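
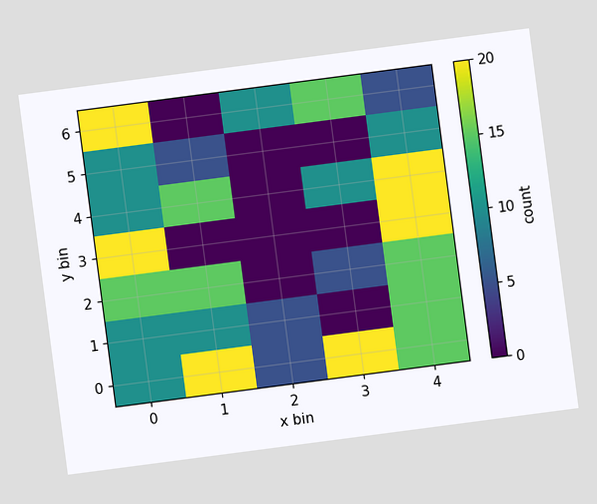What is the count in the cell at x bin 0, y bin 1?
10

The chart is tilted about 7° counter-clockwise. Matching the cell (0, 1) against the colorbar gives 10.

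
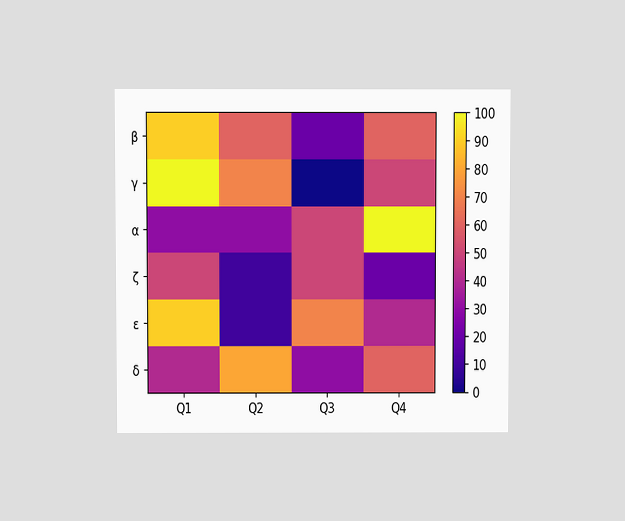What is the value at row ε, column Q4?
40

The chart is viewed at a slight angle. Matching cell (ε, Q4) against the colorbar gives 40.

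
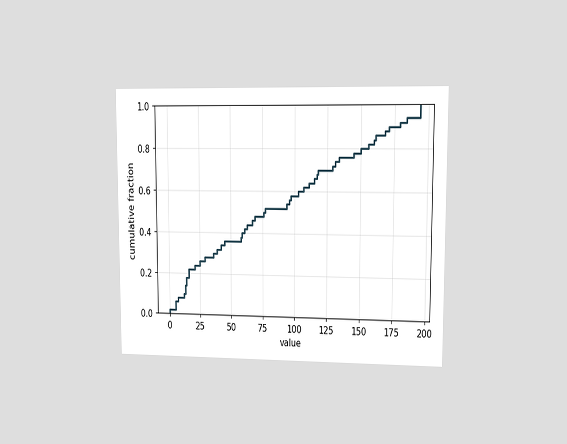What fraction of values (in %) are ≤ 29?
The chart is viewed at a slight angle. At x=29 the ECDF step is at 28%.

28%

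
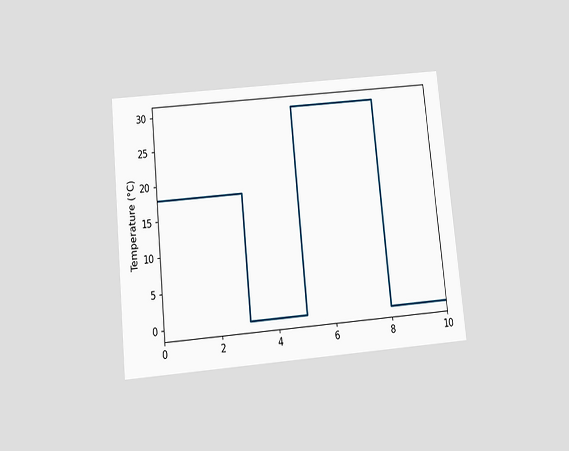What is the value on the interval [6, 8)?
The chart is tilted about 6° counter-clockwise and viewed slightly from below. On [6, 8) the step sits at 30°C.

30°C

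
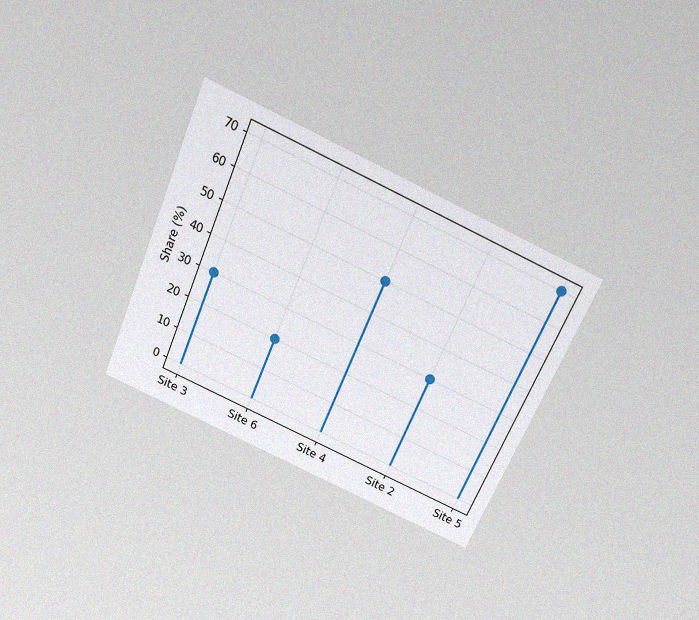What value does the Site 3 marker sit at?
The chart is tilted about 23° clockwise and viewed slightly from above, with some photo noise. The Site 3 marker sits at 30%.

30%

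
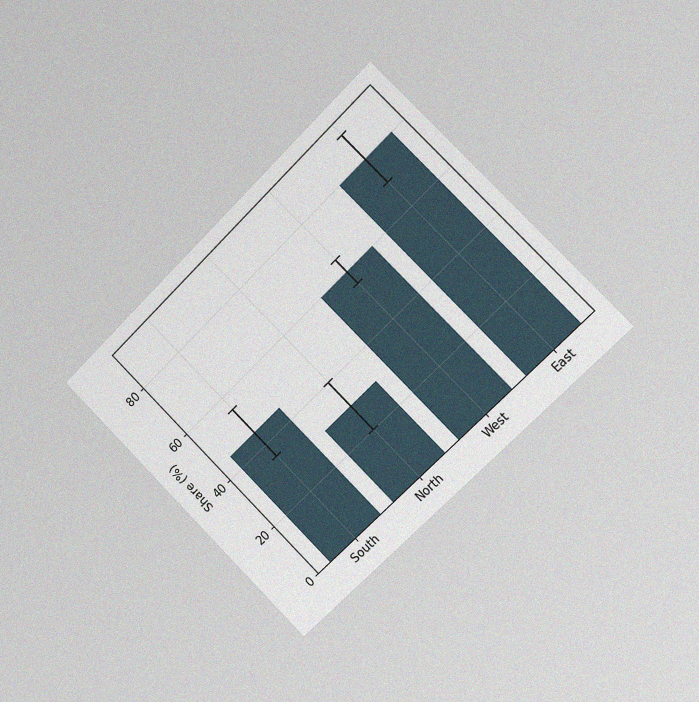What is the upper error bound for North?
The chart is tilted about 45° counter-clockwise and viewed slightly from the right, with some photo noise. The North bar's upper whisker reaches 40%.

40%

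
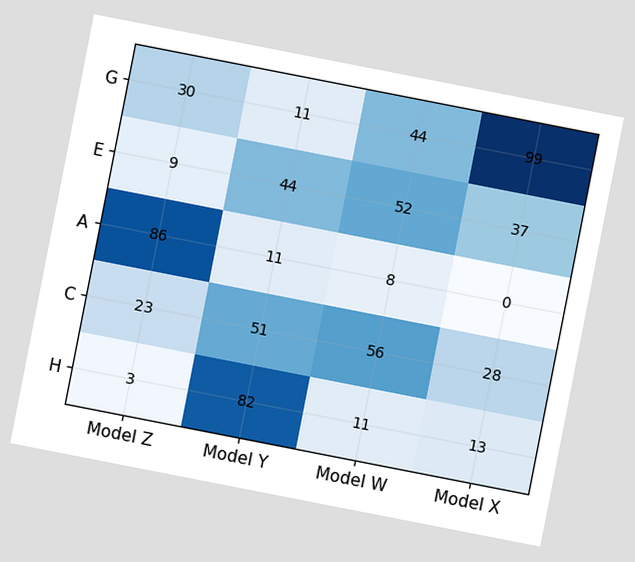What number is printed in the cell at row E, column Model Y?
44

The chart is tilted about 11° clockwise. The (E, Model Y) cell reads 44.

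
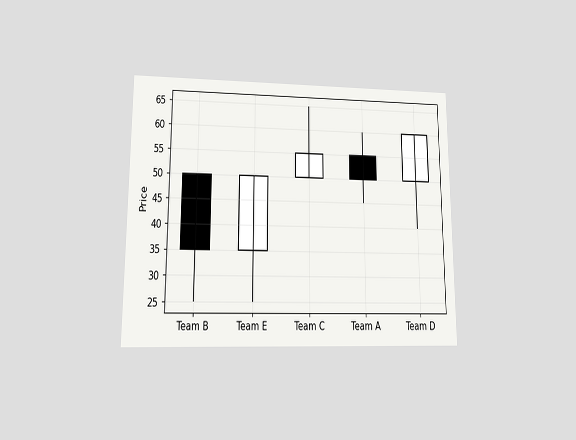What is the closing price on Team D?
60

The chart is viewed at a slight angle. The Team D candle closes at 60.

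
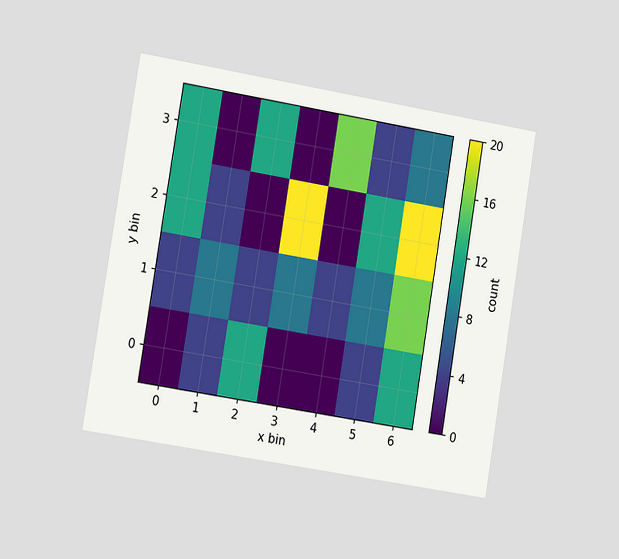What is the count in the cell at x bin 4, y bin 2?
The chart is tilted about 9° clockwise and viewed slightly from the left. Matching the cell (4, 2) against the colorbar gives 0.

0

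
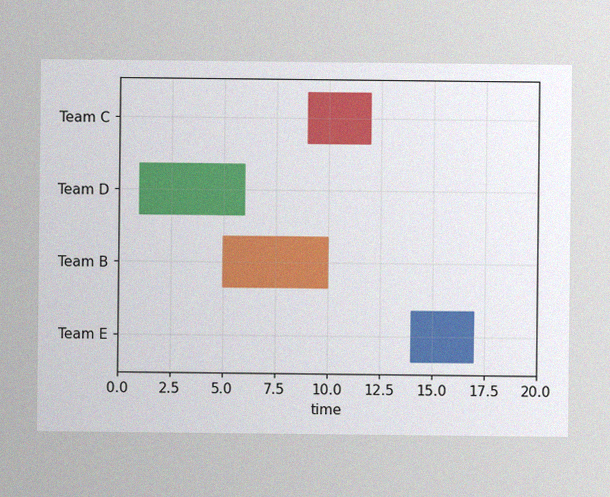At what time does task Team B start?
5

The image has some photo noise and uneven lighting. The Team B bar begins at t=5.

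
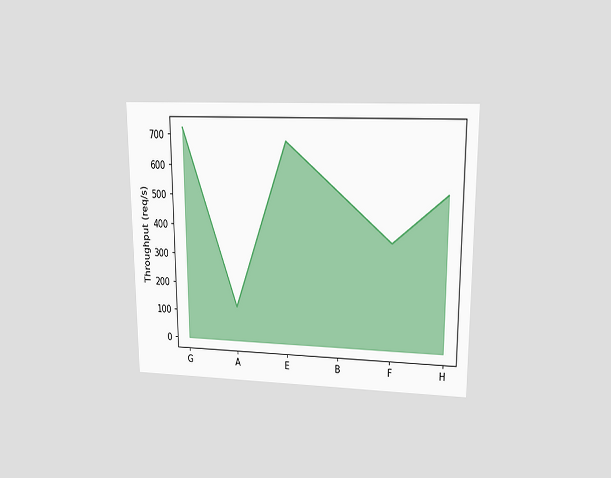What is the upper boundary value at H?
The chart is viewed at a slight angle. At H the upper boundary is at 520req/s.

520req/s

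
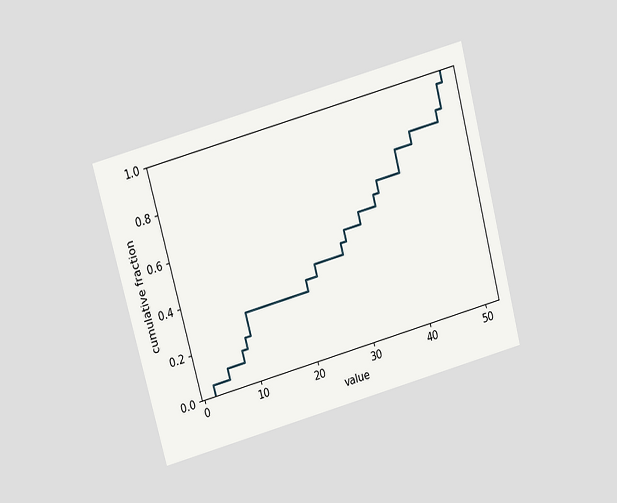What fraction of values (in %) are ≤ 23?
40%

The chart is tilted about 15° counter-clockwise and viewed slightly from above. At x=23 the ECDF step is at 40%.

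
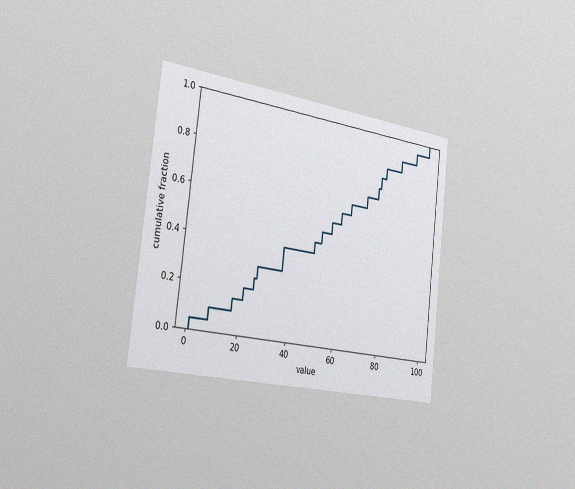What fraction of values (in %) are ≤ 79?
The chart is tilted about 7° clockwise and viewed slightly from the left, with some photo noise. At x=79 the ECDF step is at 85%.

85%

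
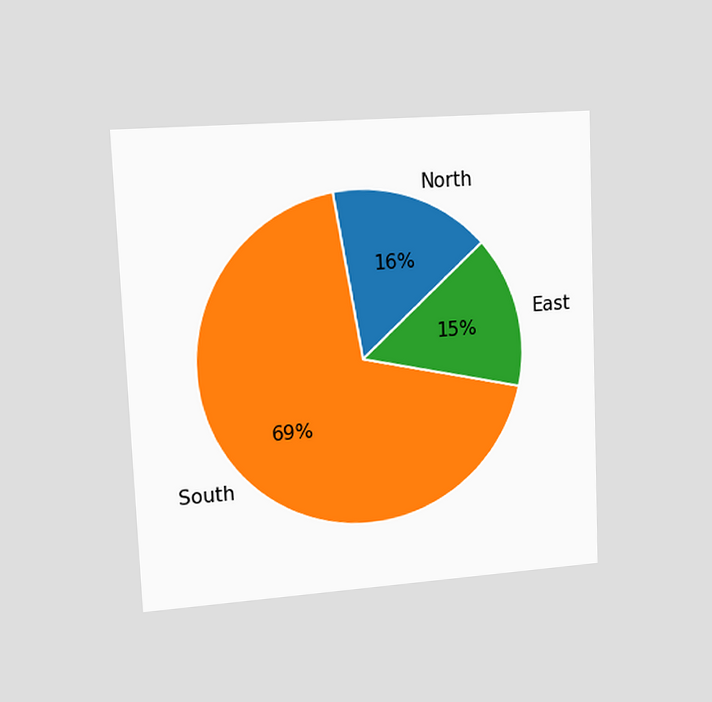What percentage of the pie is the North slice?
16%

The chart is tilted about 2° counter-clockwise and viewed slightly from the left. The North slice takes up 16% of the pie.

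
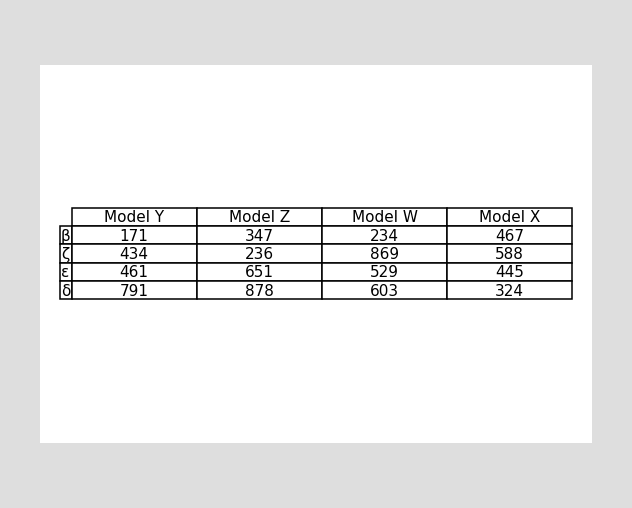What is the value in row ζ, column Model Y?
434

The (ζ, Model Y) cell reads 434.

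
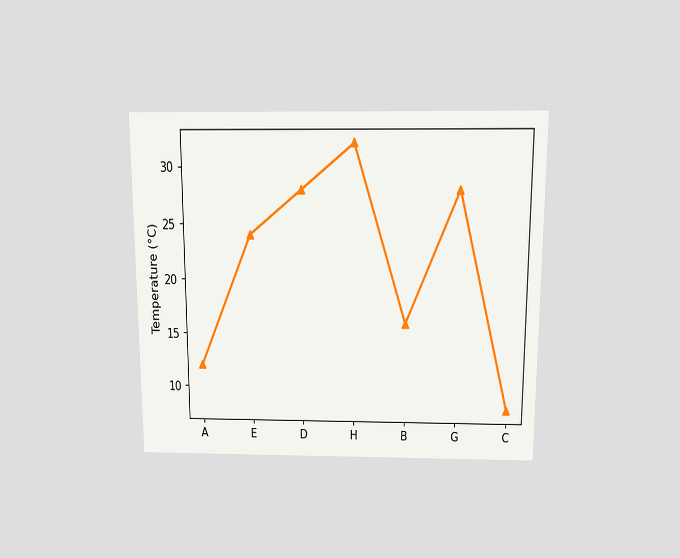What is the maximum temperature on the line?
32°C

The chart is viewed slightly from above. The highest point is at H, and reading across to the y-axis gives 32°C.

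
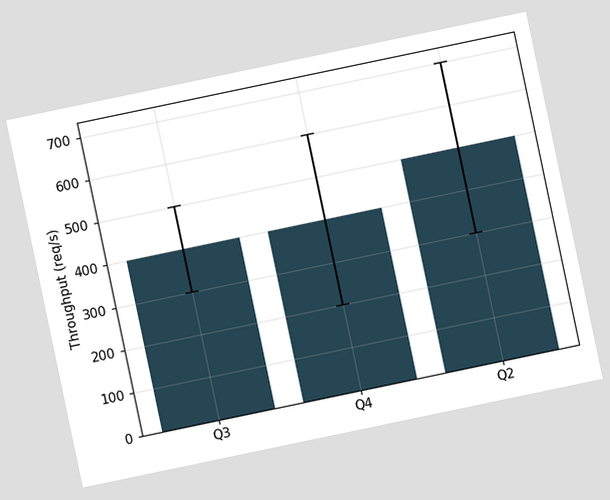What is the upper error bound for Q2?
700req/s

The chart is tilted about 12° counter-clockwise. The Q2 bar's upper whisker reaches 700req/s.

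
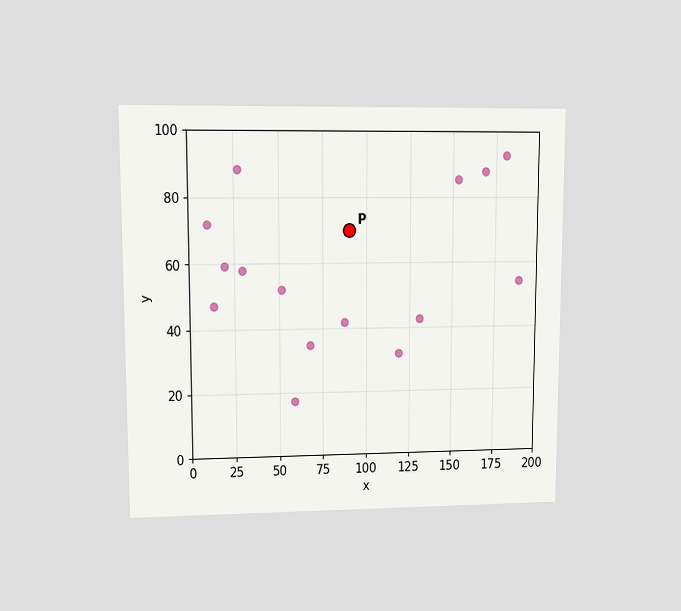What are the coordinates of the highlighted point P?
The chart is viewed at a slight angle. Following the gridlines from P to each axis, P sits at (90, 70).

(90, 70)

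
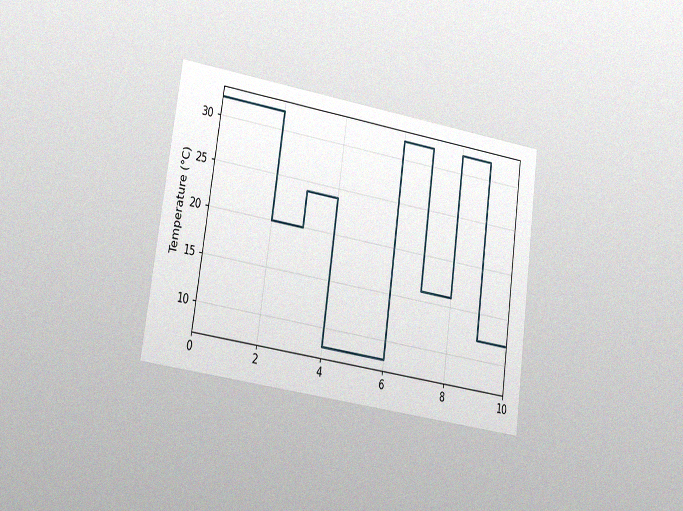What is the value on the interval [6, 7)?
The chart is tilted about 8° clockwise and viewed slightly from the left, with some photo noise. On [6, 7) the step sits at 32°C.

32°C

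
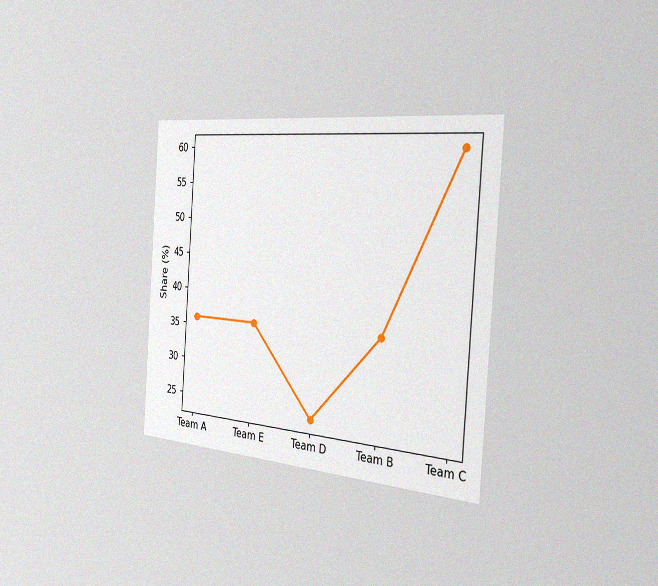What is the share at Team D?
The chart is tilted about 4° clockwise and viewed slightly from the right, with some photo noise. At Team D, the line is at 24%.

24%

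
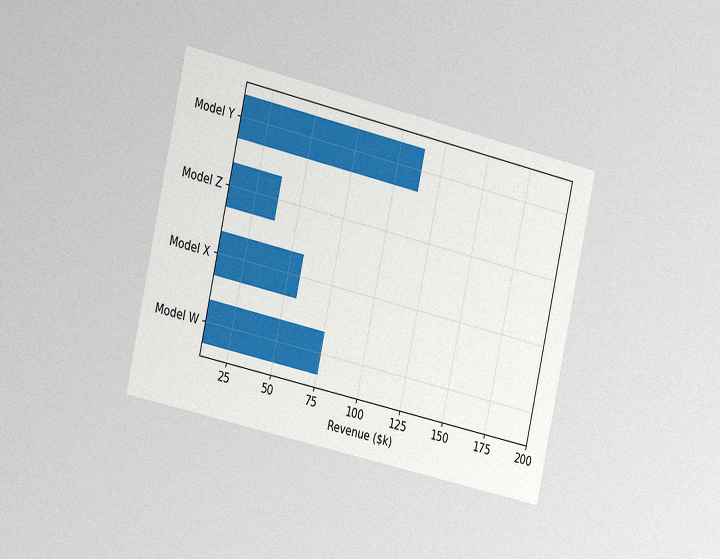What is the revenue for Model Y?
$114k

The chart is tilted about 13° clockwise and viewed slightly from the left, with some photo noise. Reading along the chart's x-axis, the Model Y bar reaches $114k.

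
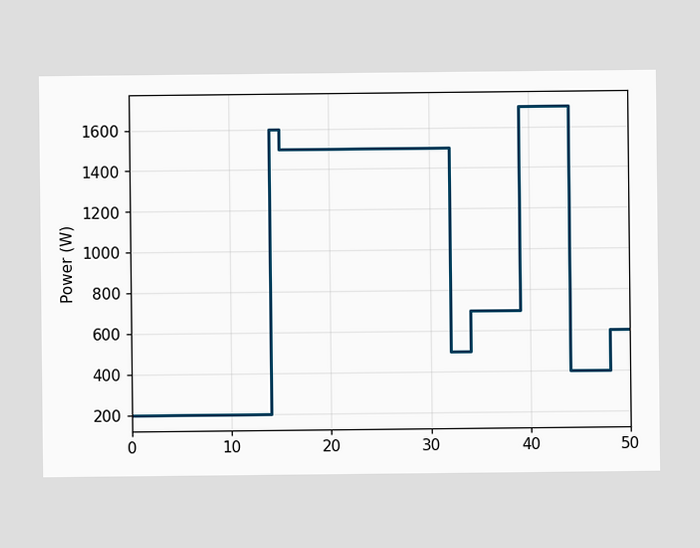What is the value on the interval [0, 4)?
On [0, 4) the step sits at 200W.

200W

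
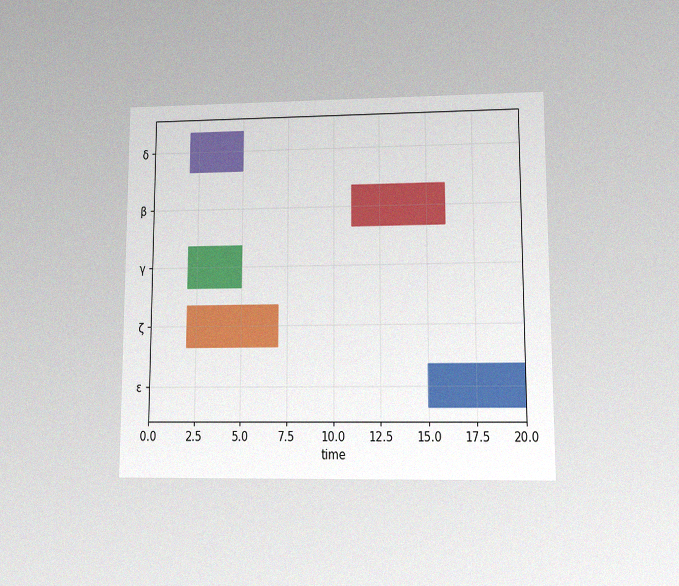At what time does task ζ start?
The chart is viewed at a slight angle, with some photo noise. The ζ bar begins at t=2.

2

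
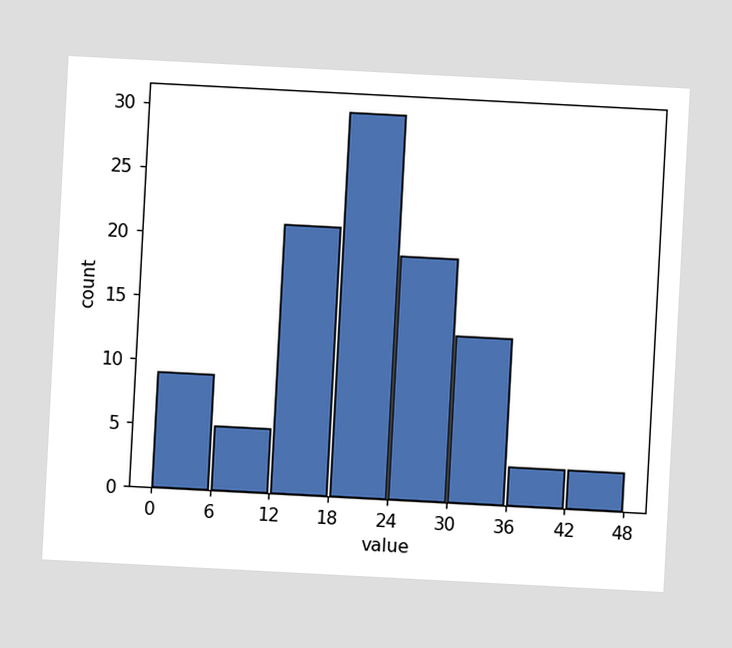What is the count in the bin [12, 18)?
The chart is tilted about 3° clockwise. The [12, 18) bin has height 21.

21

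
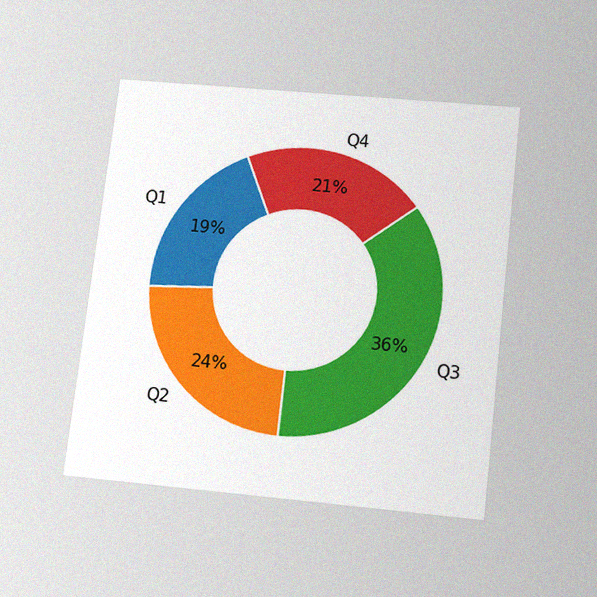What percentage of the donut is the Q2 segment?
The chart is tilted about 7° clockwise and viewed slightly from below, with some photo noise. The Q2 segment takes up 24% of the ring.

24%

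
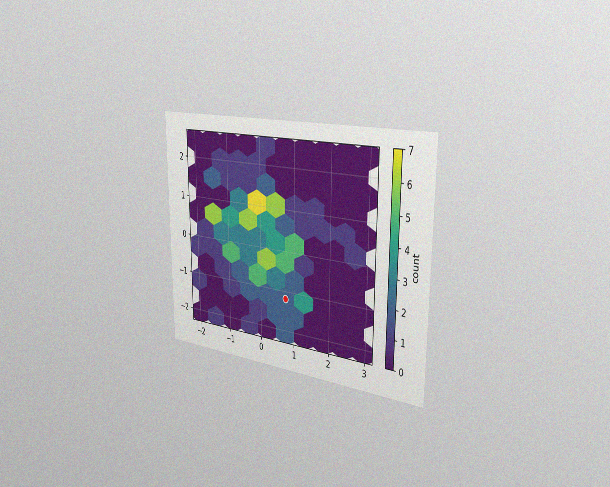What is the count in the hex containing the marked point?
2

The chart is viewed slightly from the right, with some photo noise. The marked hex reads 2 on the colorbar.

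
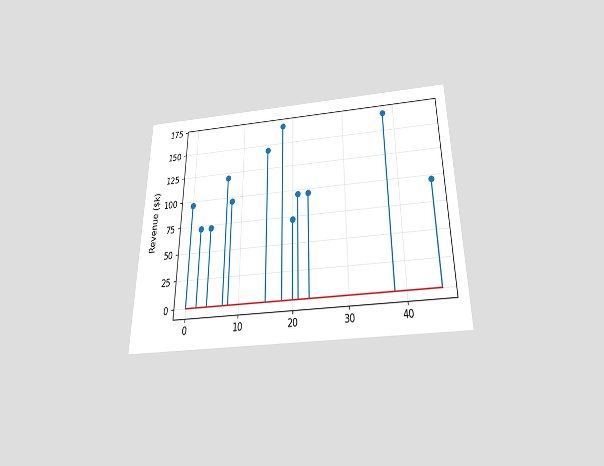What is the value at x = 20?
The chart is viewed slightly from below. The stem at x=20 reaches $72k.

$72k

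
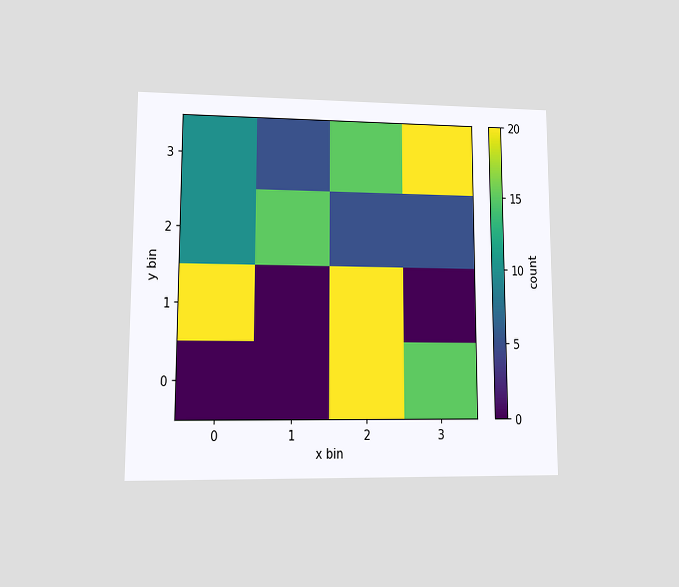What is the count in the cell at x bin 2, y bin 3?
15

The chart is viewed at a slight angle. Matching the cell (2, 3) against the colorbar gives 15.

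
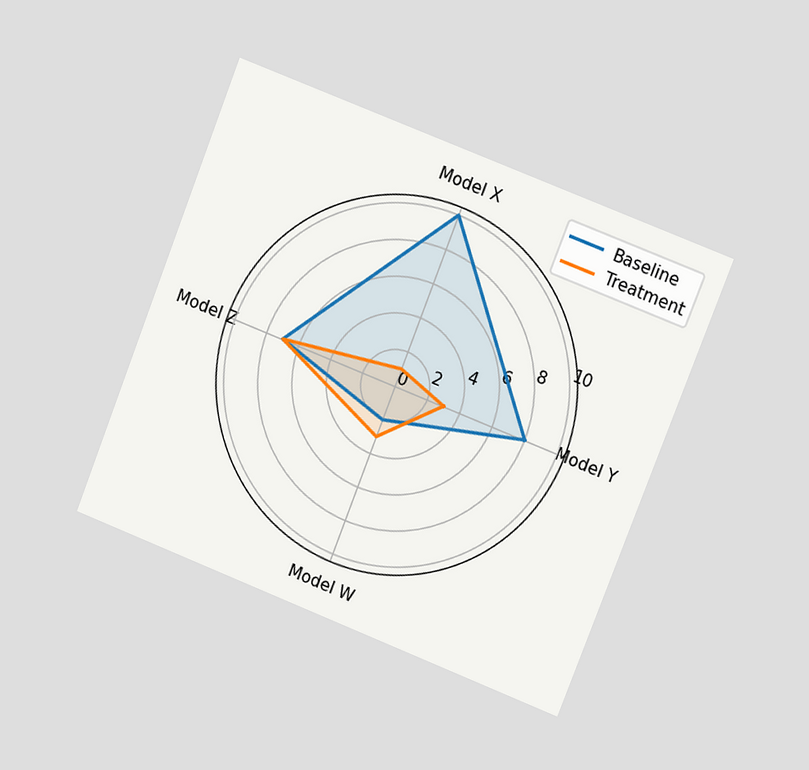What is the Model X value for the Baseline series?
10

The chart is tilted about 21° clockwise and viewed slightly from the right. On the Model X axis, Baseline reaches 10.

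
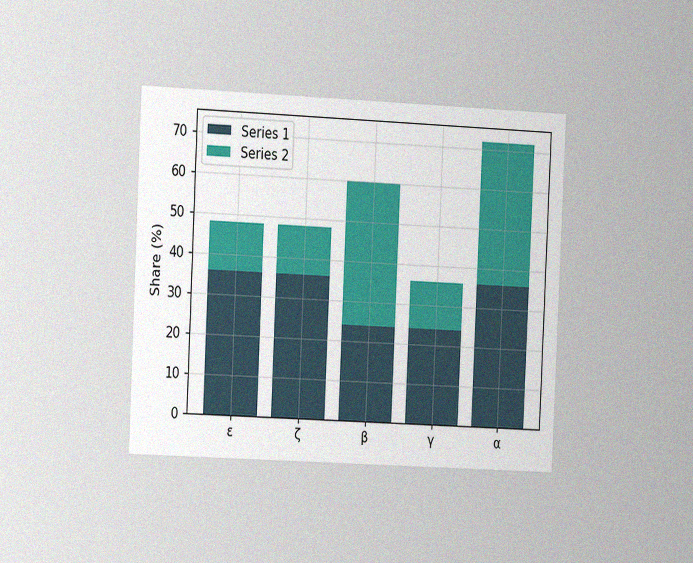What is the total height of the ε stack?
The chart is tilted about 3° clockwise and viewed slightly from the left, with some photo noise. The ε stack's top reaches 48% on the y-axis.

48%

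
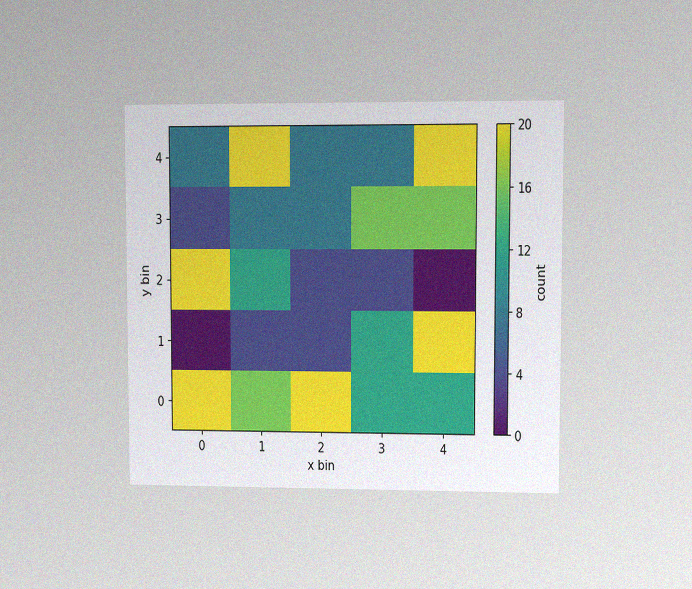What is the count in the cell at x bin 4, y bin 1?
The chart is viewed at a slight angle, with some photo noise. Matching the cell (4, 1) against the colorbar gives 20.

20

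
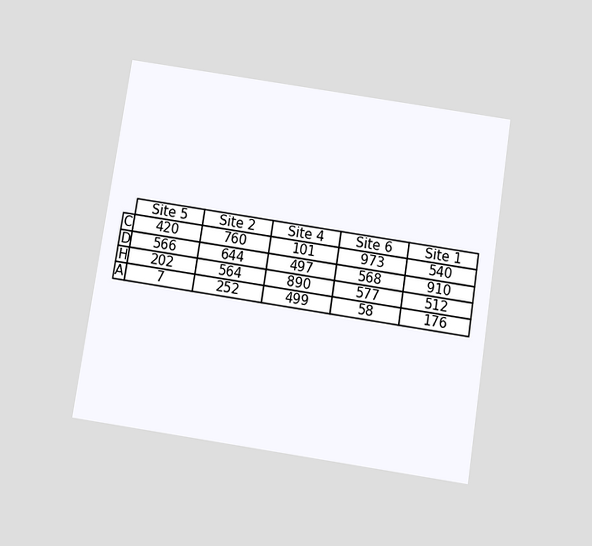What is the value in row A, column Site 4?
499

The chart is tilted about 9° clockwise and viewed slightly from below. The (A, Site 4) cell reads 499.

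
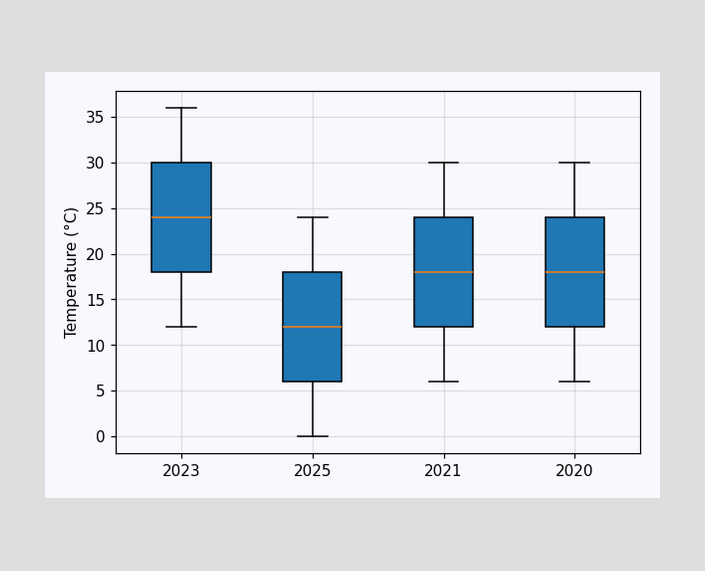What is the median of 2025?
The median line in the 2025 box sits at 12°C.

12°C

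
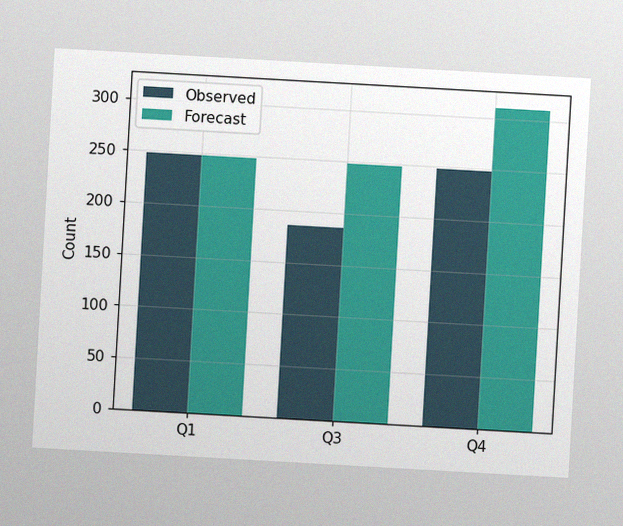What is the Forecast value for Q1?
248

The chart is tilted about 3° clockwise, with some photo noise. The Forecast bar at Q1 reaches 248 on the y-axis.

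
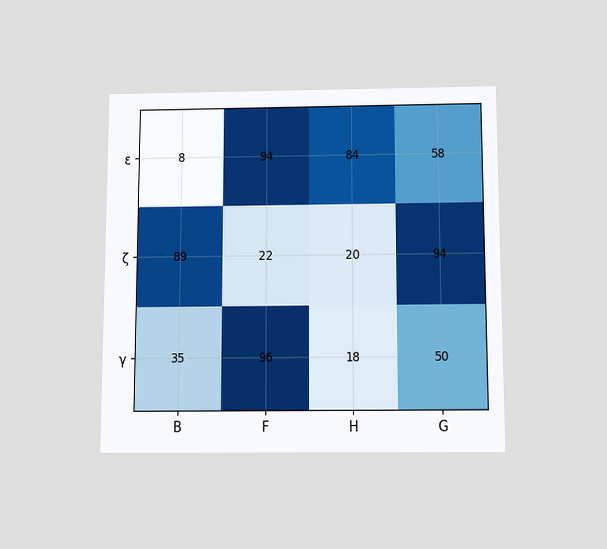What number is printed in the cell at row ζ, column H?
The chart is viewed slightly from below. The (ζ, H) cell reads 20.

20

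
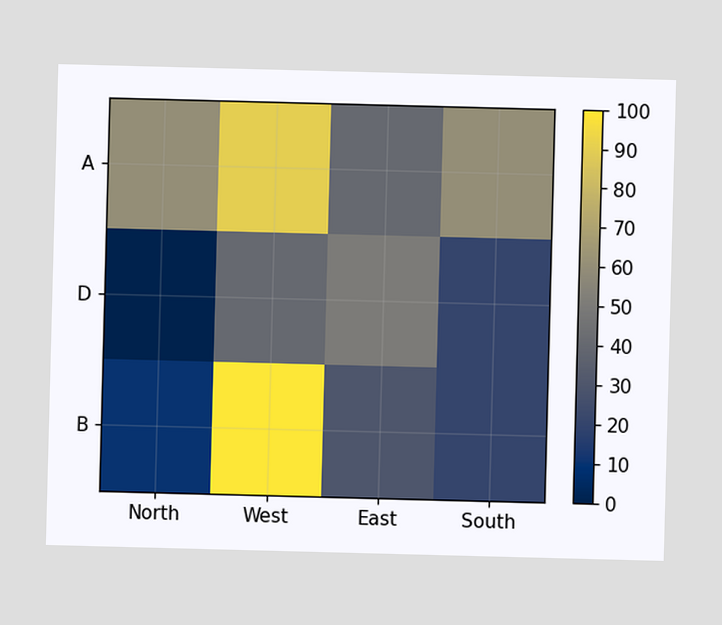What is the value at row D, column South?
Matching cell (D, South) against the colorbar gives 20.

20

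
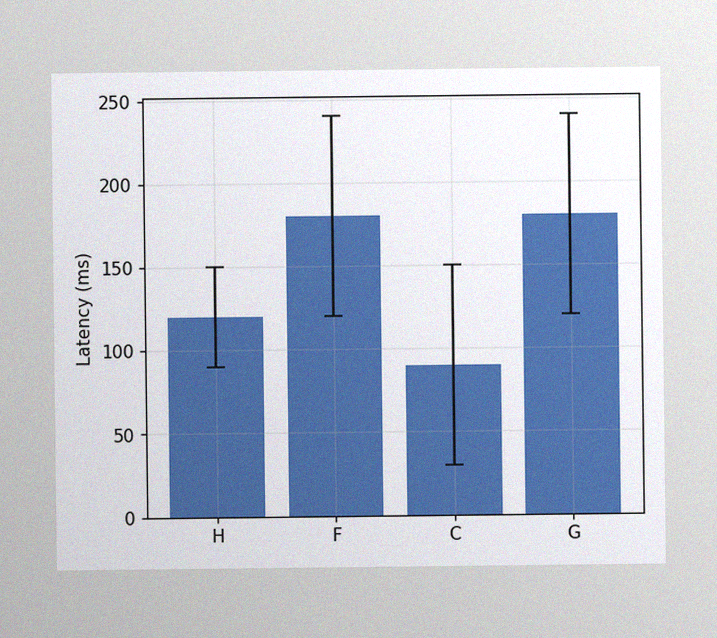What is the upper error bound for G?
240ms

The image has some photo noise and uneven lighting. The G bar's upper whisker reaches 240ms.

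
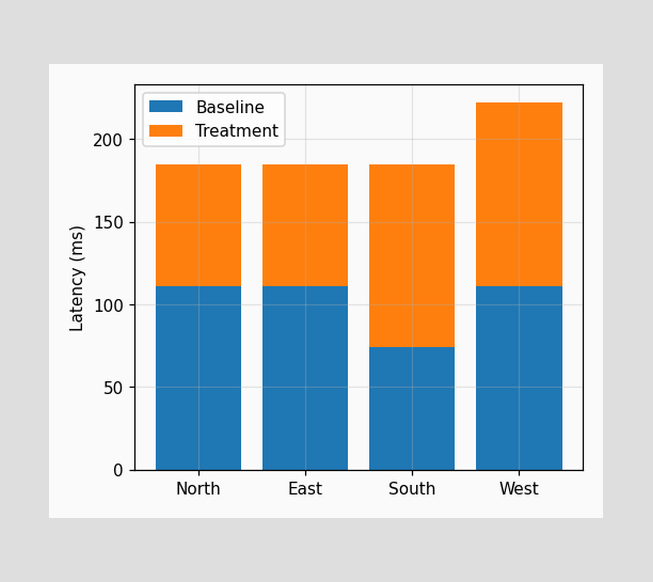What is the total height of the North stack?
185ms

The North stack's top reaches 185ms on the y-axis.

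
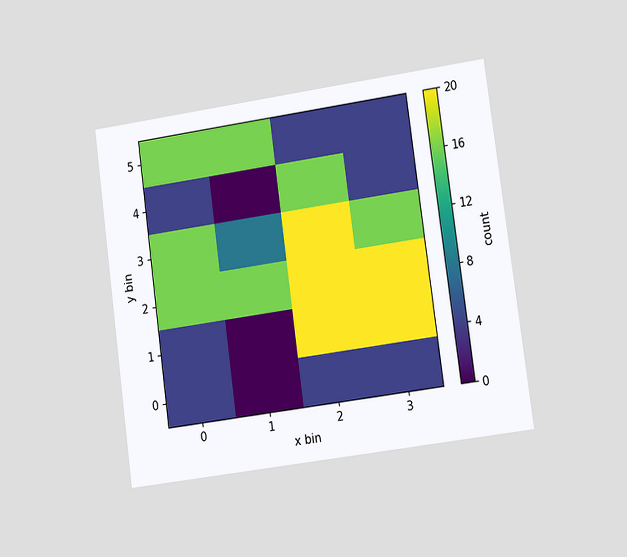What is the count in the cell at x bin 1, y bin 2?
The chart is tilted about 8° counter-clockwise and viewed slightly from the right. Matching the cell (1, 2) against the colorbar gives 16.

16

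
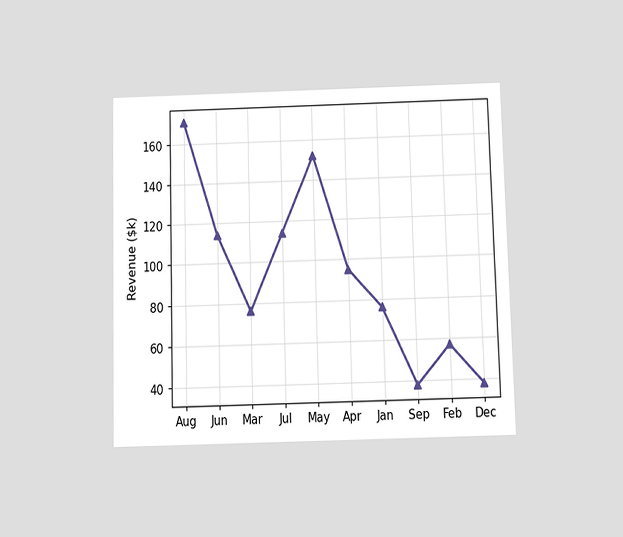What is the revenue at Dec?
$38k

The chart is viewed slightly from below. At Dec, the line is at $38k.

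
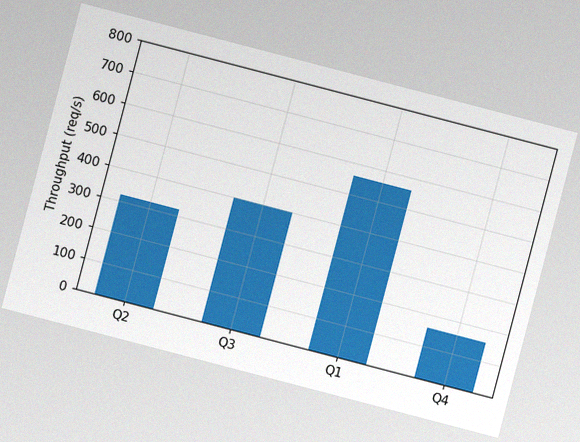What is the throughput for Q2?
The chart is tilted about 15° clockwise, with some photo noise. Reading along the chart's y-axis, the Q2 bar reaches 320req/s.

320req/s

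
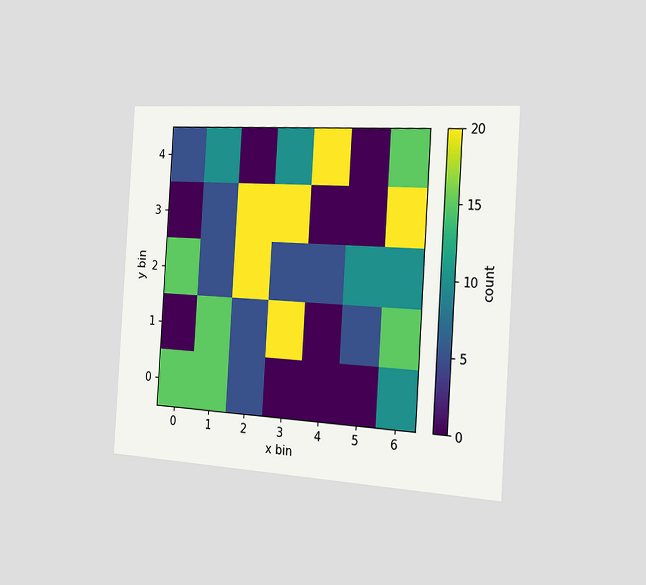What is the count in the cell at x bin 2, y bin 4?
0

The chart is tilted about 4° clockwise and viewed slightly from the right. Matching the cell (2, 4) against the colorbar gives 0.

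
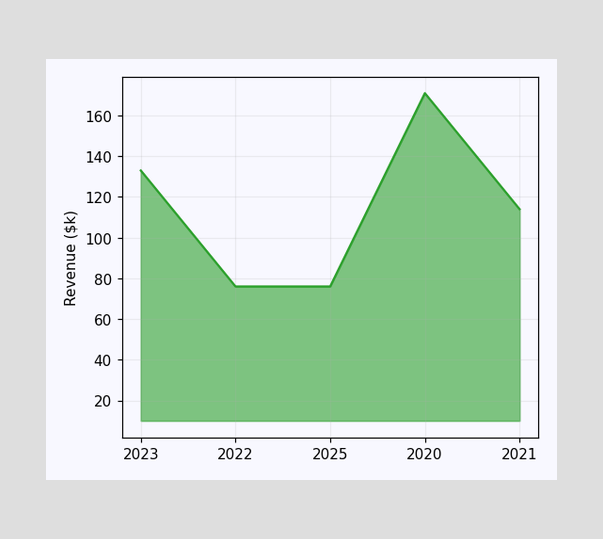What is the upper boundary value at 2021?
At 2021 the upper boundary is at $114k.

$114k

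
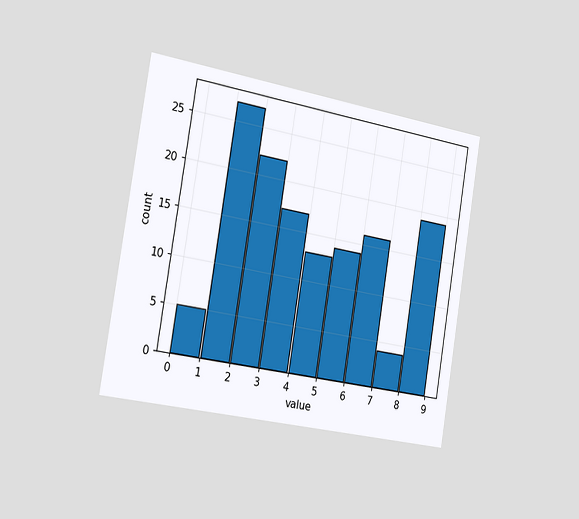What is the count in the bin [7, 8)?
The chart is tilted about 9° clockwise and viewed slightly from the left. The [7, 8) bin has height 4.

4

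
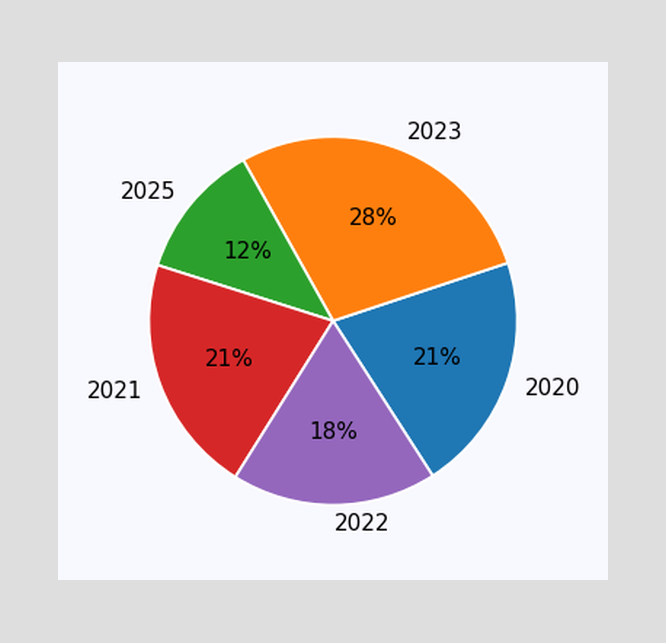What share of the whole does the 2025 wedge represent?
The 2025 slice takes up 12% of the pie.

12%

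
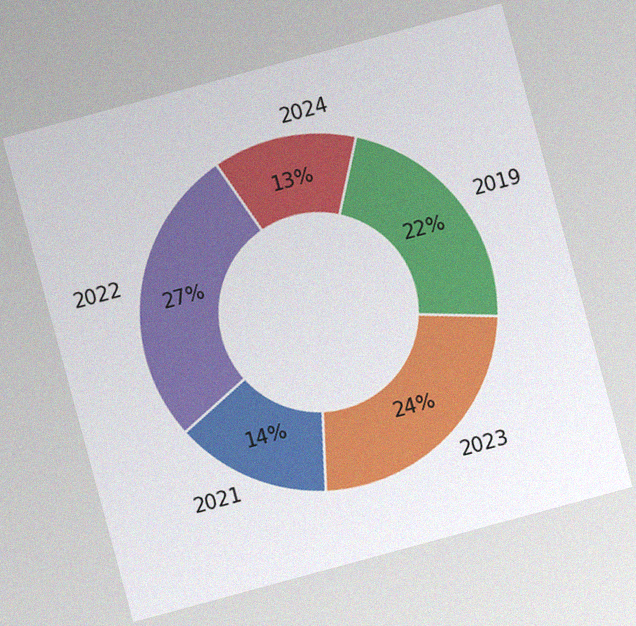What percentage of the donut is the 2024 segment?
The chart is tilted about 15° counter-clockwise, with some photo noise. The 2024 segment takes up 13% of the ring.

13%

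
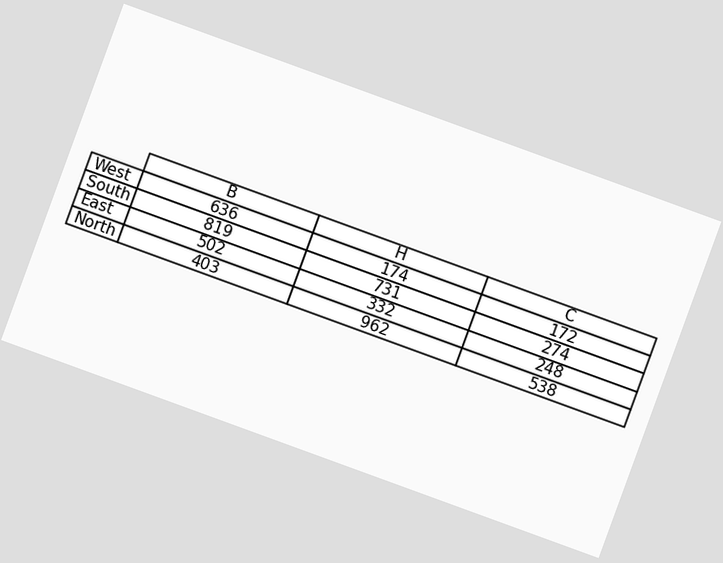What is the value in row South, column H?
The chart is tilted about 20° clockwise. The (South, H) cell reads 731.

731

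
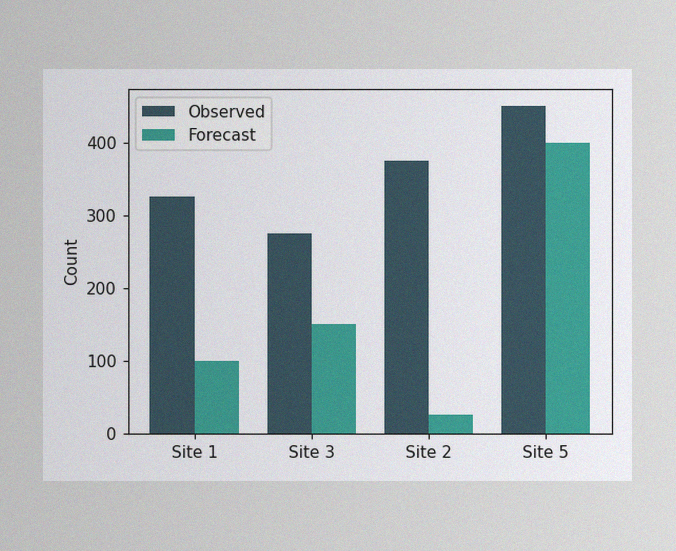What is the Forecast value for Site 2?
25

The image has some photo noise and uneven lighting. The Forecast bar at Site 2 reaches 25 on the y-axis.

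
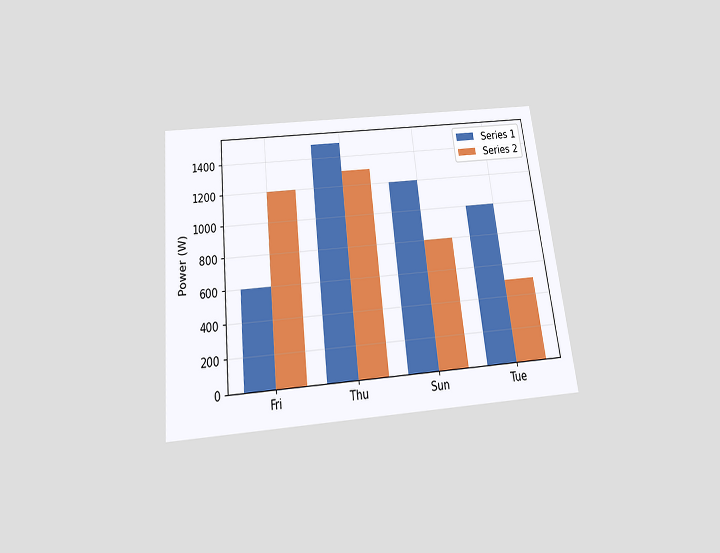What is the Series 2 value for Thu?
1300W

The chart is tilted about 6° counter-clockwise and viewed slightly from below. The Series 2 bar at Thu reaches 1300W on the y-axis.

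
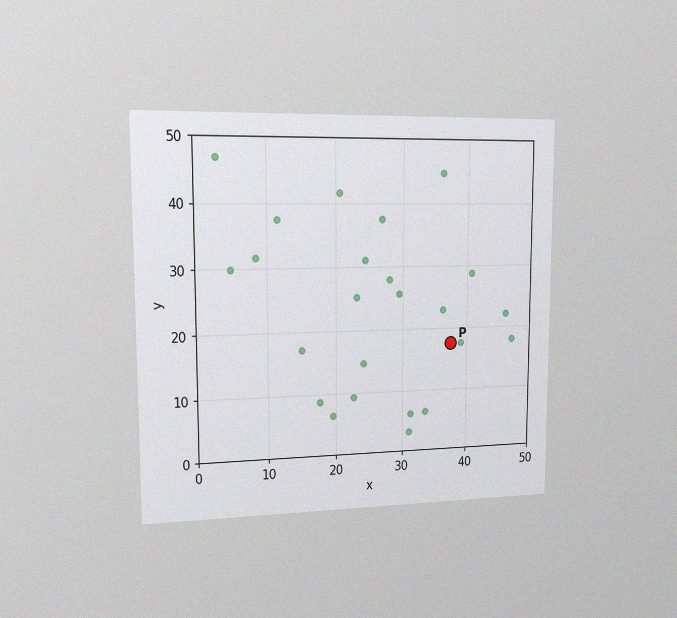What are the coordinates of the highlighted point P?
The chart is viewed slightly from the left, with some photo noise. Following the gridlines from P to each axis, P sits at (37.5, 17.5).

(37.5, 17.5)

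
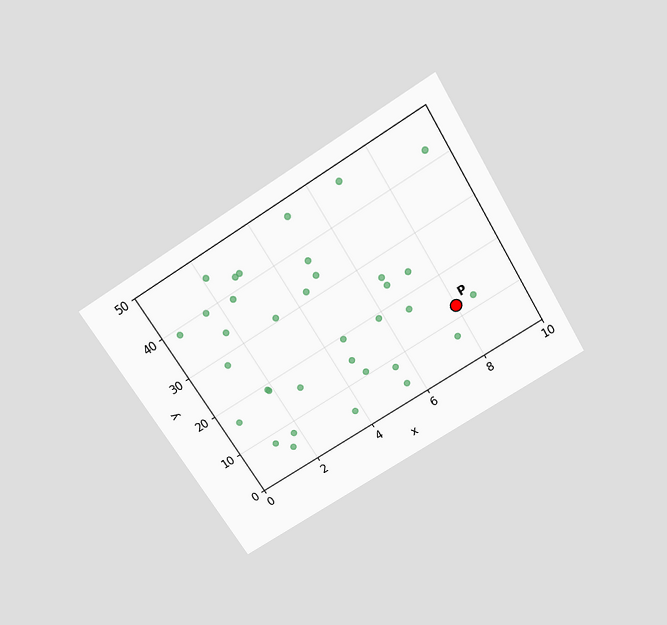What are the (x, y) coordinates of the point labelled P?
The chart is tilted about 32° counter-clockwise and viewed slightly from above. Following the gridlines from P to each axis, P sits at (8, 12.5).

(8, 12.5)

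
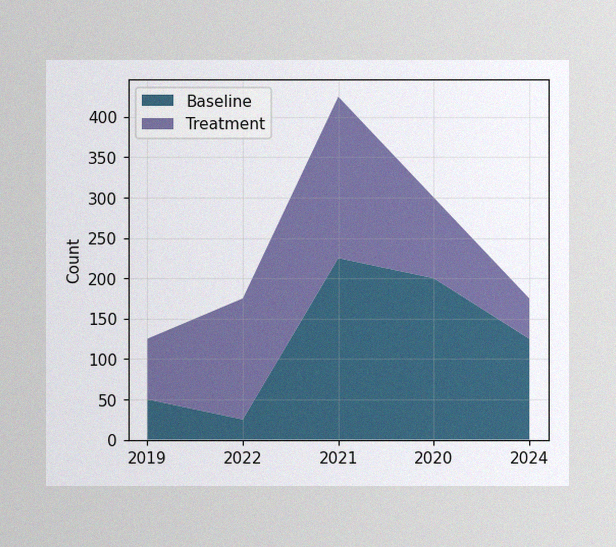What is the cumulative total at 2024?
The image has some photo noise and uneven lighting. The stacked total at 2024 reaches 175.

175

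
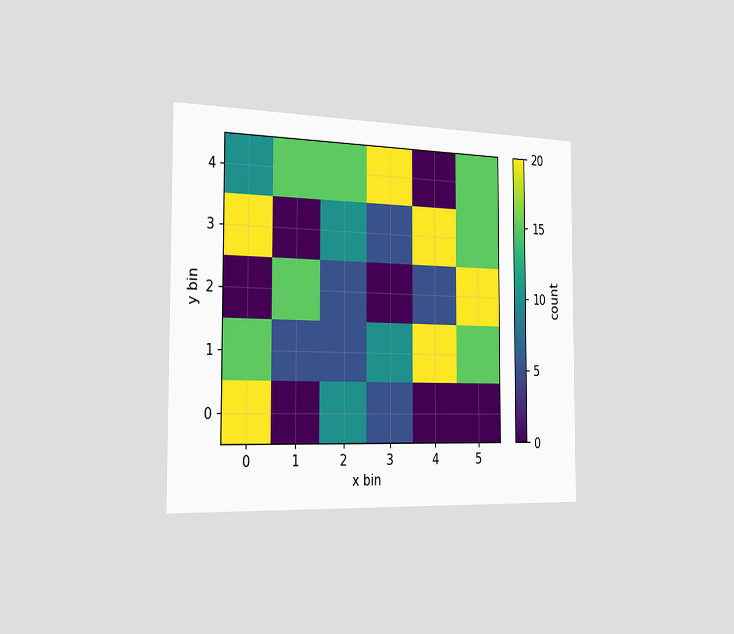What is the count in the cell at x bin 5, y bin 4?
15

The chart is viewed slightly from the left. Matching the cell (5, 4) against the colorbar gives 15.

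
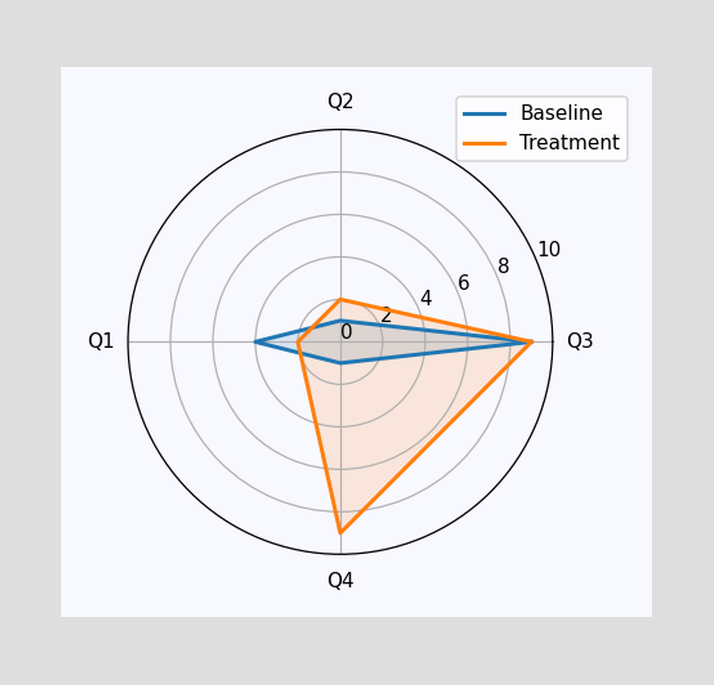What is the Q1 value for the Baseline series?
4

On the Q1 axis, Baseline reaches 4.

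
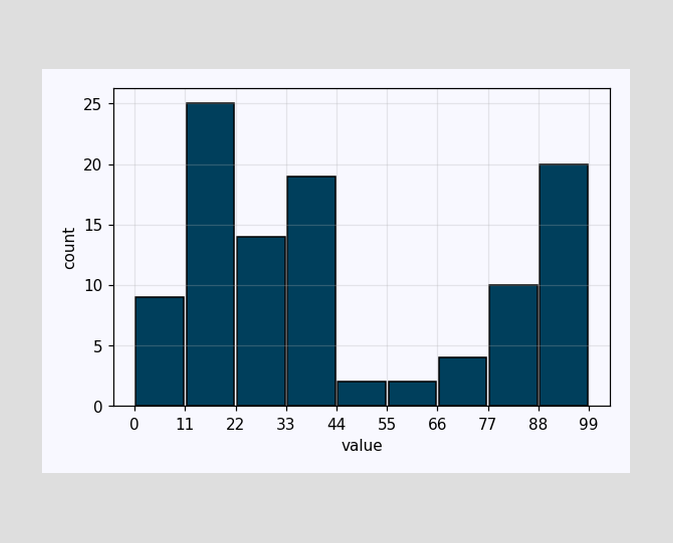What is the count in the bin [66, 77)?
4

The [66, 77) bin has height 4.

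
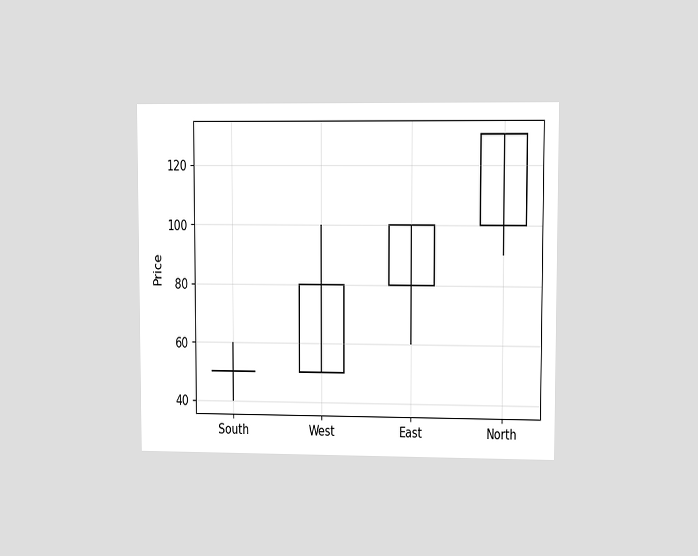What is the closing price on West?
The chart is viewed at a slight angle. The West candle closes at 80.

80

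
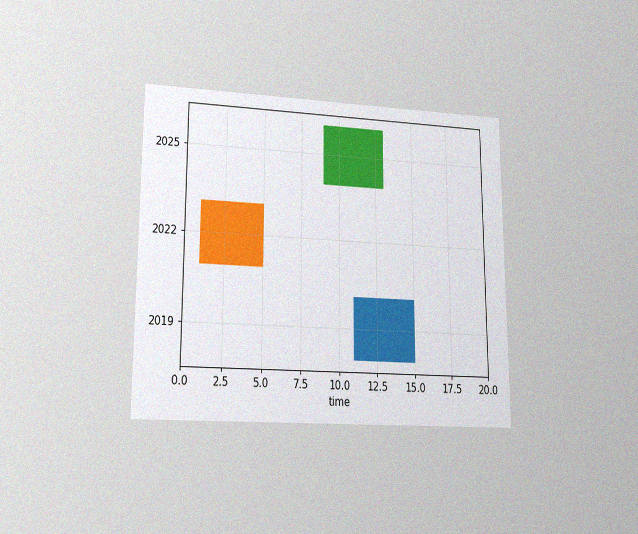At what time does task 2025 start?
9

The chart is viewed at a slight angle, with some photo noise. The 2025 bar begins at t=9.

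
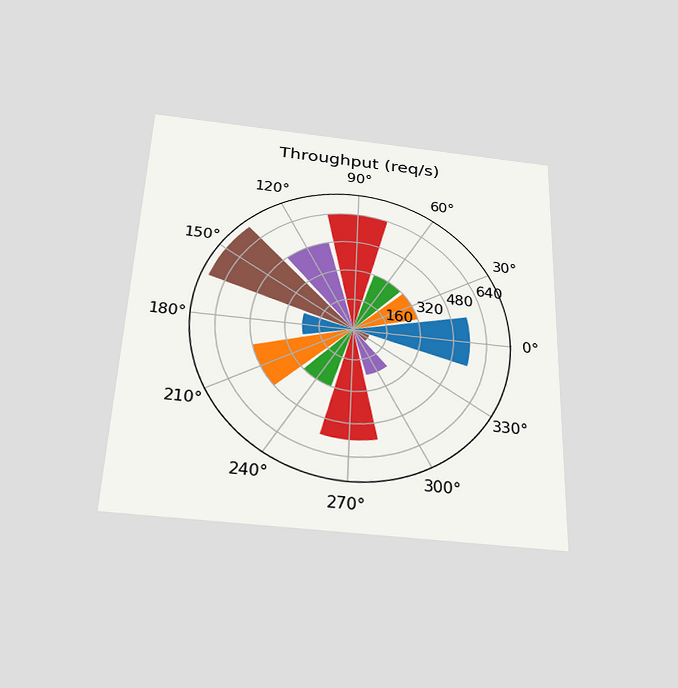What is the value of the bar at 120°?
The chart is tilted about 2° clockwise and viewed slightly from below. The bar at 120° reaches 480req/s on the radial axis.

480req/s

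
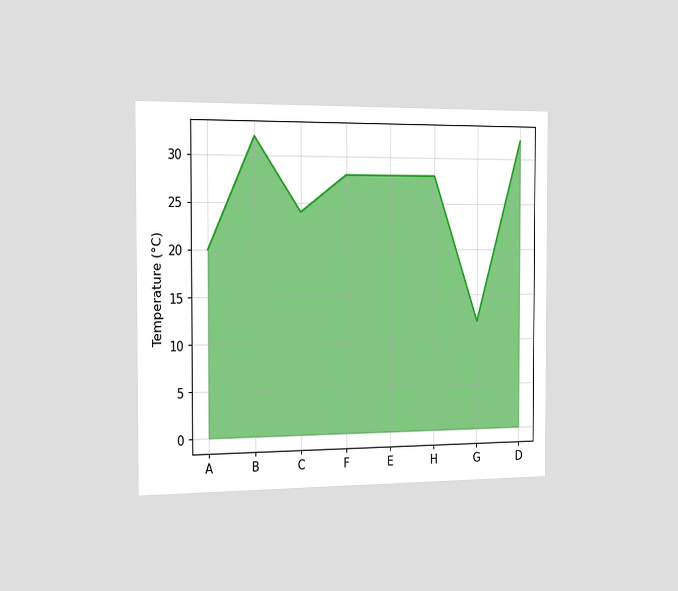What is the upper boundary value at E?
28°C

The chart is viewed slightly from the left. At E the upper boundary is at 28°C.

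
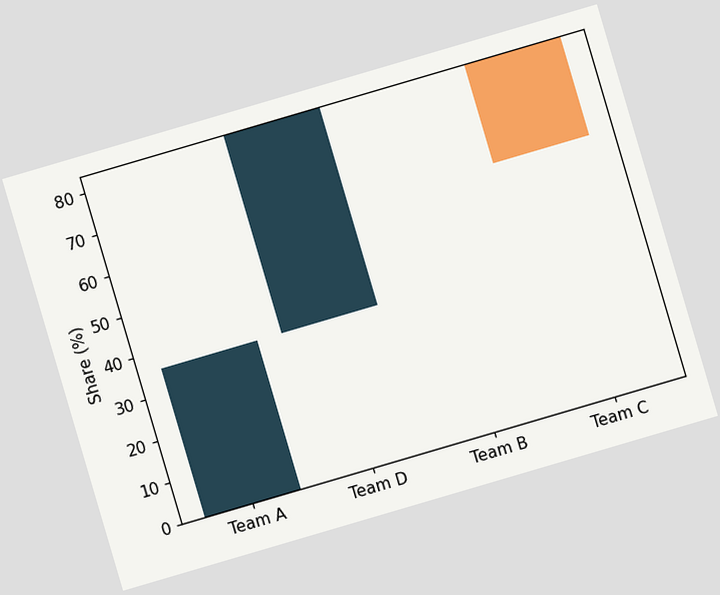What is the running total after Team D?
84%

The chart is tilted about 16° counter-clockwise. After Team D the running total reaches 84%.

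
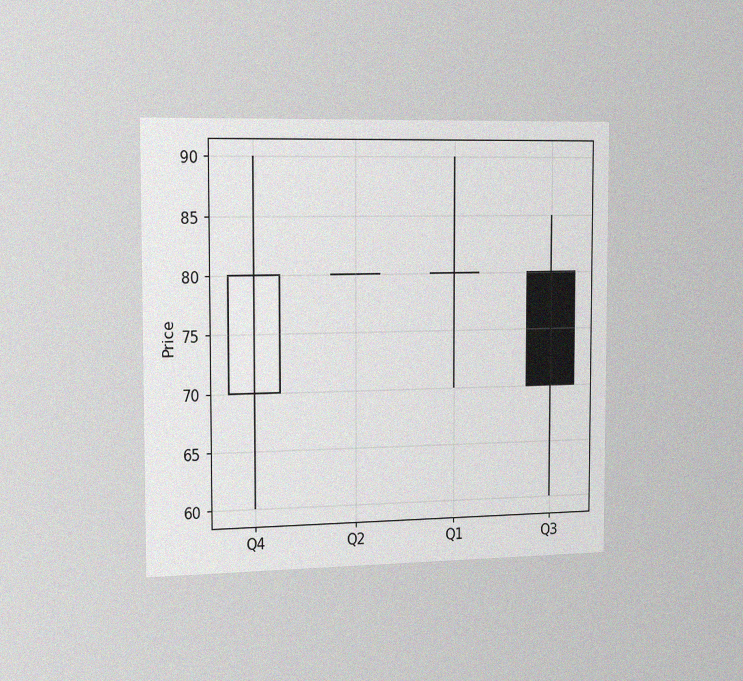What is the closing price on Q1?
The chart is viewed slightly from the left, with some photo noise. The Q1 candle closes at 80.

80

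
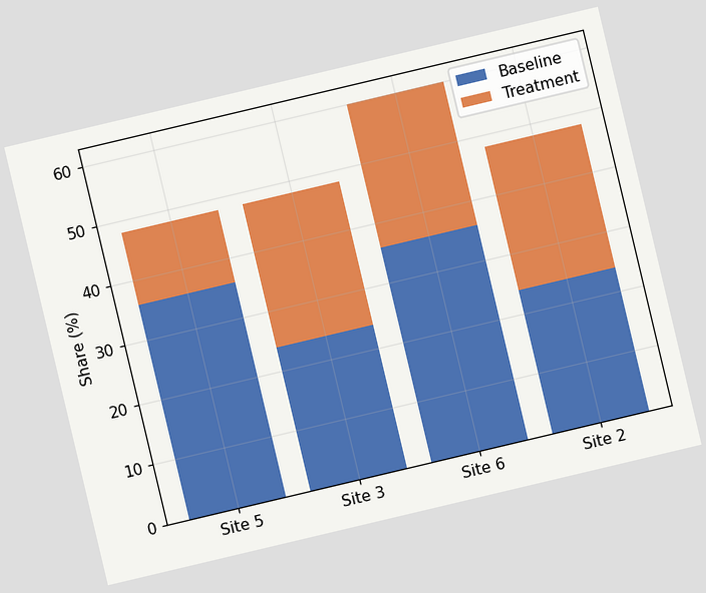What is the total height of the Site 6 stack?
60%

The chart is tilted about 13° counter-clockwise. The Site 6 stack's top reaches 60% on the y-axis.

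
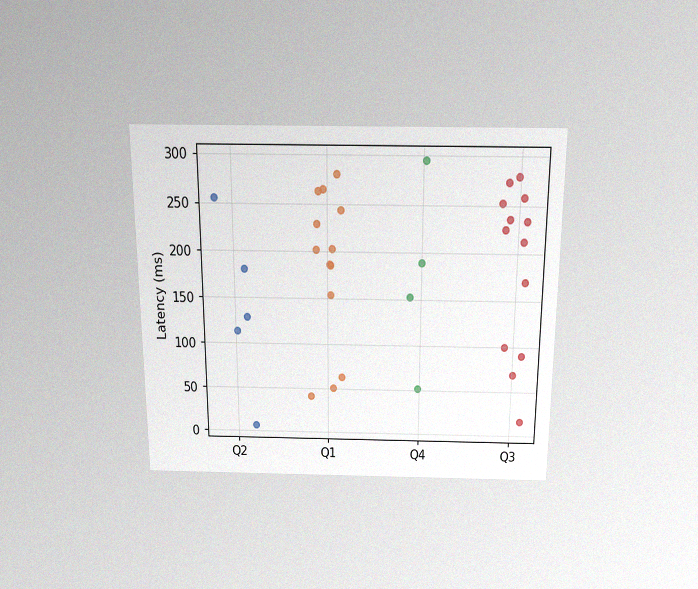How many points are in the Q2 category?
5

The chart is viewed slightly from above, with some photo noise. Counting the markers in the Q2 column gives 5.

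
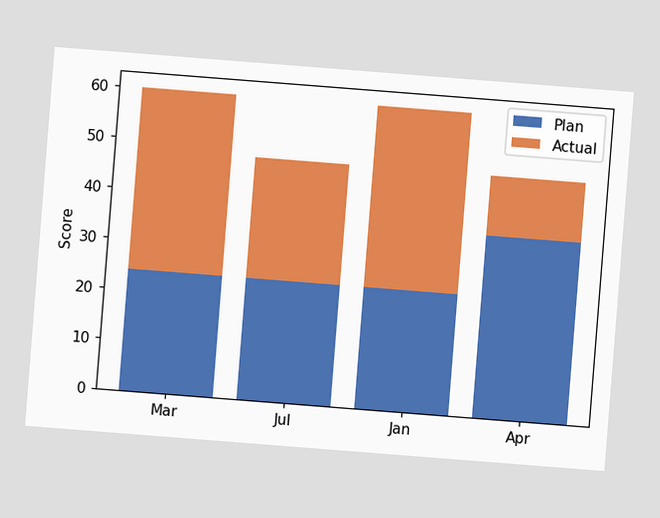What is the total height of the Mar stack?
60

The chart is tilted about 4° clockwise. The Mar stack's top reaches 60 on the y-axis.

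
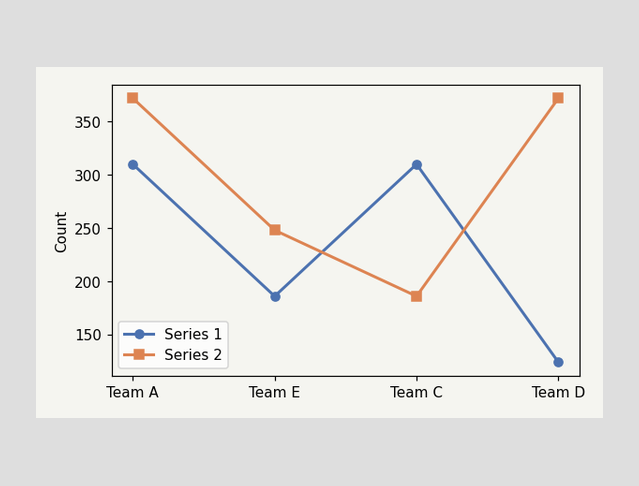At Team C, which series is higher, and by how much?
At Team C, Series 1 sits above the other line by 124.

Series 1, by 124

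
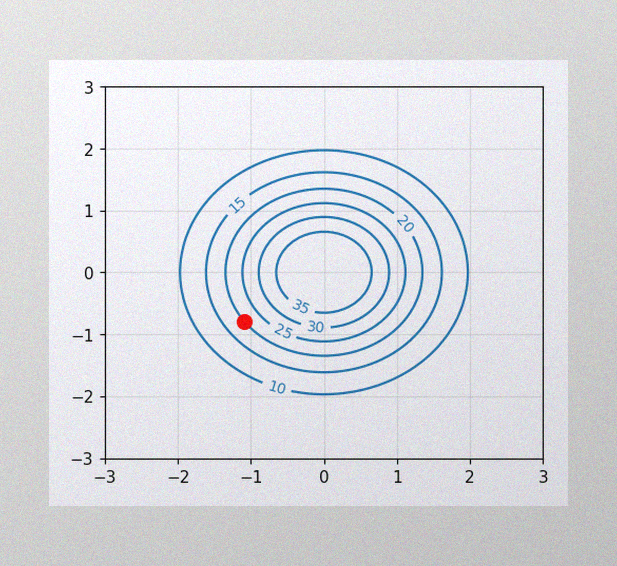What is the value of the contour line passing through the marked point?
20

The image has some photo noise and uneven lighting. The marked point sits on the contour labelled 20.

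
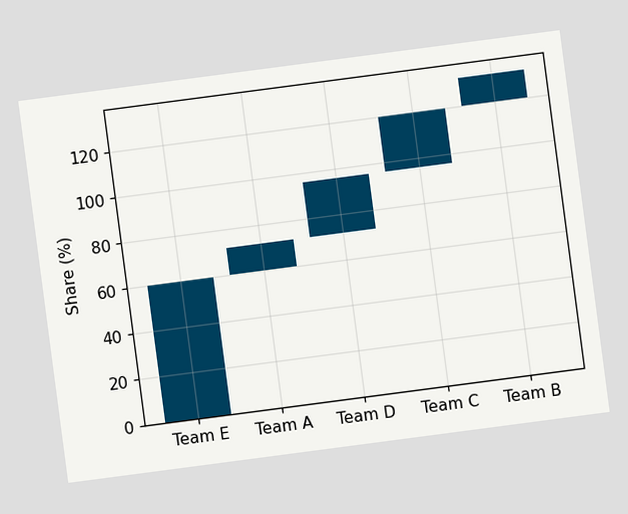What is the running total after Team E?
60%

The chart is tilted about 7° counter-clockwise. After Team E the running total reaches 60%.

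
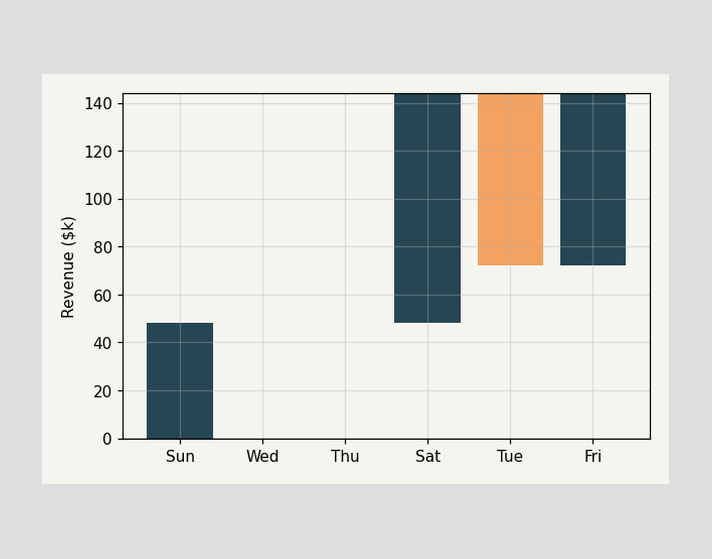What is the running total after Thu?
$48k

After Thu the running total reaches $48k.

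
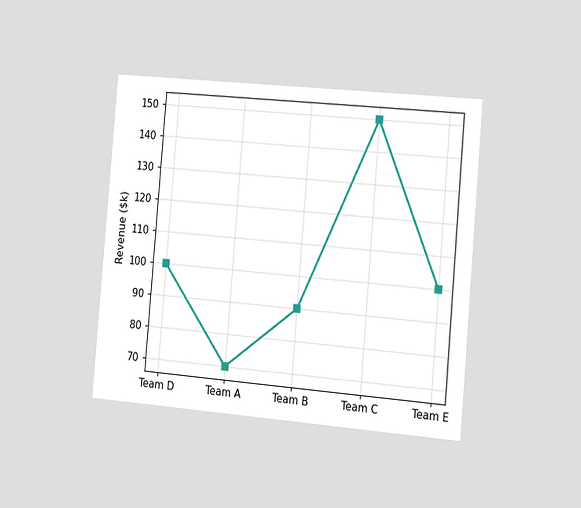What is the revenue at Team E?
The chart is tilted about 5° clockwise and viewed slightly from the right. At Team E, the line is at $100k.

$100k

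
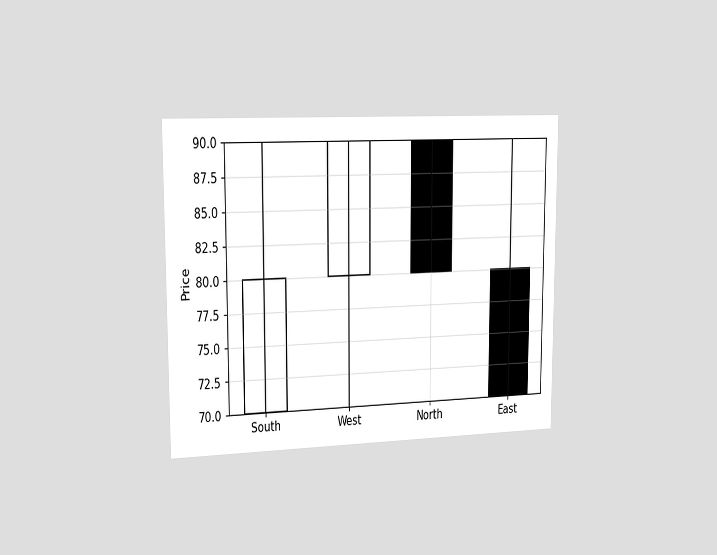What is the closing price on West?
The chart is viewed slightly from the left. The West candle closes at 90.

90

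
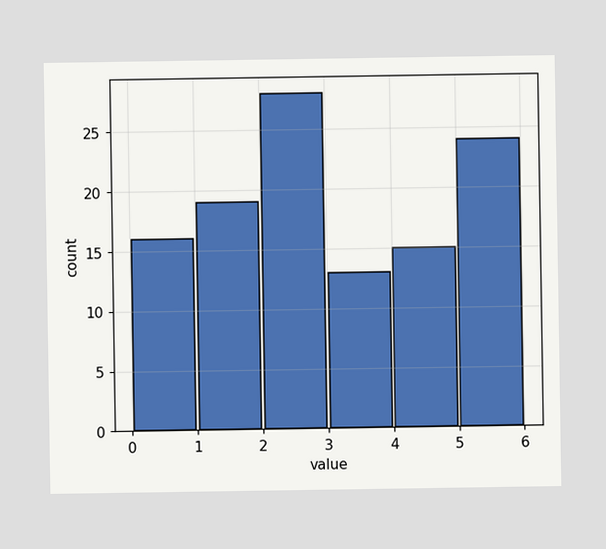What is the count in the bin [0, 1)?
The [0, 1) bin has height 16.

16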